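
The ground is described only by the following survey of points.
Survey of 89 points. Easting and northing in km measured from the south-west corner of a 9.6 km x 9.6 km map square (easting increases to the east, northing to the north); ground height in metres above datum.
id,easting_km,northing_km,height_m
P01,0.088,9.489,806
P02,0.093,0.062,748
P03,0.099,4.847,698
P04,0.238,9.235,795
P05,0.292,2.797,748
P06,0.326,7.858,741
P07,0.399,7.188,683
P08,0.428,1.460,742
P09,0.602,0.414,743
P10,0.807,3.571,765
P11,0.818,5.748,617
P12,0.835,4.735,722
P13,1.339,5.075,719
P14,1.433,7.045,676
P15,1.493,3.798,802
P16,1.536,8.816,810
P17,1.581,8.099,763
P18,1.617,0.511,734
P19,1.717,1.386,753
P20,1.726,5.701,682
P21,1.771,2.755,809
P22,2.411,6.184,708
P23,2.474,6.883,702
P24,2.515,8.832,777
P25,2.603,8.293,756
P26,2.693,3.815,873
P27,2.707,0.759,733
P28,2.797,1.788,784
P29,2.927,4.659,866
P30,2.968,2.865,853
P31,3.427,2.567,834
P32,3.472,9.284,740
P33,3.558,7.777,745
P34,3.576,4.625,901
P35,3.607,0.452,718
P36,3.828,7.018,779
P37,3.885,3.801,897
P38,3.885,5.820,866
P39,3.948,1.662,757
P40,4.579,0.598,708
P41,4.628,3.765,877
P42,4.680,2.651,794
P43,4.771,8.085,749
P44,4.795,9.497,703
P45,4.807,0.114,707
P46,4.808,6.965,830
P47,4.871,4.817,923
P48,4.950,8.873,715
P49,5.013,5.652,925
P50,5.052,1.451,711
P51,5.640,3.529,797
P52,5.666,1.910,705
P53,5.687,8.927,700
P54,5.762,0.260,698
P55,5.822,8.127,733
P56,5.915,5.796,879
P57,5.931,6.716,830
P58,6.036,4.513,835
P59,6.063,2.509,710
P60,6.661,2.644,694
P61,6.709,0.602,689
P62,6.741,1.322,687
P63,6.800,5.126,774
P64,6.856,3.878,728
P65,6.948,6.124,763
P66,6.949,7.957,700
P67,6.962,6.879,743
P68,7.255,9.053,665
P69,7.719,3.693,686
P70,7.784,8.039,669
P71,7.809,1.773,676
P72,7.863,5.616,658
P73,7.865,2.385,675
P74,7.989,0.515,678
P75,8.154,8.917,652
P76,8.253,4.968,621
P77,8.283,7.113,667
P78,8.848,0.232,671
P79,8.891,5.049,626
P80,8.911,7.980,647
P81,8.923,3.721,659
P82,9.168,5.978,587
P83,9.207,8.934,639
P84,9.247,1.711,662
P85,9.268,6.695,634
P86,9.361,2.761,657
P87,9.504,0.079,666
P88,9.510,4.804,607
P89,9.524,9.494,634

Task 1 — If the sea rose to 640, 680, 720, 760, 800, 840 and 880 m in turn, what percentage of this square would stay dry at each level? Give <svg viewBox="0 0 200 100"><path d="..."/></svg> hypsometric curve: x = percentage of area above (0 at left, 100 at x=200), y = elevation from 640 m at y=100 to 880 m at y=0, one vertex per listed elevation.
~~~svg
<svg viewBox="0 0 200 100"><path d="M189 100l-39-17-39-16-44-17-25-17-17-16-12-17"/></svg>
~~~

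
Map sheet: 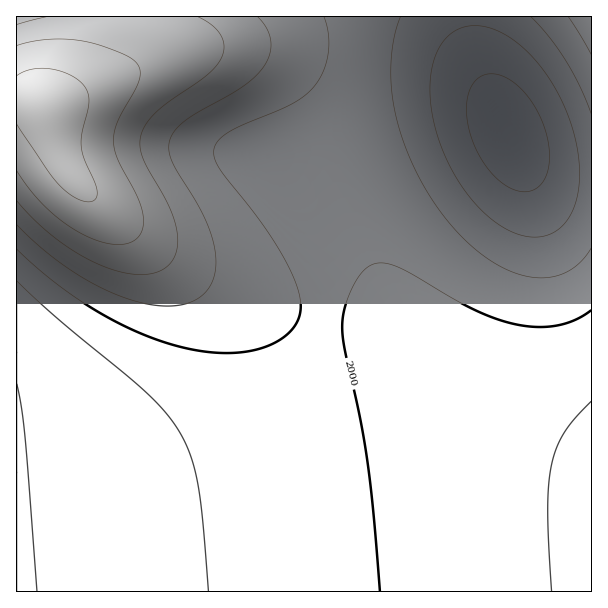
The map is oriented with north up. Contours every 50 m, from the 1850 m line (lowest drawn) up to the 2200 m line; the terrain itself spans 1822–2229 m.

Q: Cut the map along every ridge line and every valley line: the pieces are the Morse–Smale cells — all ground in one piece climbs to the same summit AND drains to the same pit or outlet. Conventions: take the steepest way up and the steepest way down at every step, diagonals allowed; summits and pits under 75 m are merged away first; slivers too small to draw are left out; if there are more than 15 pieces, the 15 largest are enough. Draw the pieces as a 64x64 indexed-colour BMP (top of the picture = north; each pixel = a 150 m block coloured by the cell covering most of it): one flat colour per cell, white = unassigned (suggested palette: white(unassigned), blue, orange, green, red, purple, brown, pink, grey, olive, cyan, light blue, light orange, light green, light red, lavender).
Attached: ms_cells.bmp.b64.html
<image width="64" height="64" href="data:image/bmp;base64,Qk12CAAAAAAAAHYAAAAoAAAAQAAAAEAAAAABAAQAAAAAAAAIAAATCwAAEwsAABAAAAAAAAAA////ALR3HwAOf/8ALKAsACgn1gC9Z5QAS1aMAMJ34wB/f38AIr28AM++FwDox64AeLv/AIrfmACWmP8A1bDFABERERERERERERERERERERERERERERERERERERERERERERERERERERERERERERERERERERERERERERERERERERERERERERERERERERERERERERERERERERERERERERERERERERERERERERERERERERERERERERERERERERERERERERERERERERERERERERERERERERERERERERERERERERERERERERERERERERERERERERERERERERERERERERERERERERERERERERERERERERERERERERERERERERERERERERERERERERERERERERERERERERERERERERERERERERERERERERERERERERERERERERERERERERERERERERERERERERERERERERERERERERERERERERERERERERERERERERERERERERERERERERERERERERERERERERERERERERERERERERERERERERERERERERERERERERERERERERERERERERERERERERERERERERERERERERERERERERERERERERERERERERERERERERERERERERERERERERERERERERERERERERERERERERERERERERERERERERERERERERERERERERERERERERERERERERERERERERERERERERERERESERERERERERERERERERERERERERERERERERERERERIiIRERERERERERERERERERERERERERERERERERERESIiIhERERERERERERERERERERERERERERERERERERESIiIiEREREREREREREREREREREREREREREREREREREiIiIiIREREREREREREREREREREREREREREREREREREiIiIiIhERERERERERERERERERERERERERERERERERIiIiIiIiERERERERERERERERERERERERERERERERERIiIiIiIiIRERERERERERERERERERERERERERERERERIiIiIiIiIhERERERERERERERERERERERERERERERERIiIiIiIiIiERERERERERERERERERERERERERERERERIiIiIiIiIiIRERERERERERERERERERERERERERERESIiIiIiIiIiIhERERERERERERERERERERERERERERESIiIiIiIiIiIiERERERERERERERERERERERERERERESIiIiIiIiIiIiIRERERERERERERERERERERERERERIiIiIiIiIiIiIiIhERERERERERERERERERERERESIiIiIiIiIiIiIiIiIiERERERERERERERERERESIiIiIiIiIiIiIiIiIiIiIiIRERERERERERERERERIiIiIiIiIiIiIiIiIiIiIiIiIhEREREREREREREREiIiIiIiIiIiIiIiIiIiIiIiIiIiERERERERERERERIiIiIiIiIiIiIiIiIiIiIiIiIiIiIRERERERERERESIiIiIiIiIiIiIiIiIiIiIiIiIiIiIhERERERERERESIiIiIiIiIiIiIiIiIiIiIiIiIiIiIiEREREREREREiIiIiIiIiIiIiIiIiIiIiIiIiIiIiIiIREREREREREiIiIiIiIiIiIiIiIiIiIiIiIiIiIiIiIhEREREREREiIiIiIiIiIiIiIiIiIiIiIiIiIiIiIiIiERERERERIiIiIiIiIiIiIiIiIiIiIiIiIiIiIiIiIiIRERERERIiIiIiIiIiIiIiIiIiIiIiIiIiIiIiIiIiIhERERERIiIiIiIiIiIiIiIiIiIiIiIiIiIiIiIiIiIiERERERIiIiIiIiIiIiIiIiIiIiIiIiIiIiIiIiIiIiIRERERIiIiIiIiIiIiIiIiIiIiIiIiIiIiIiIiIiIiIhERERIiIiIiIiIiIiIiIiIiIiIiIiIiIiIiIiIiIiIiERERIiIiIiIiIiIiIiIiIiIiIiIiIiIiIiIiIiIjMzMREREiIiIiIiIiIiIiIiIiIiIiIiIiIiIiIiIiIzMzMxEREiIiIiIiIiIiIiIiIiIiIiIiIiIiIiIiIiIzMzMzERESIiIiIiIiIiIiIiIiIiIiIiIiIiIiIiIiIjMzMzMRESIiIiIiIiIiIiIiIiIiIiIiIiIiIiIiIiIjMzMzMxERIiIiIiIiIiIiIiIiIiIiIiIiIiIiIiIiIiMzMzMzEREiIiIiIiIiIiIiIiIiIiIiIiIiIiIiIiIiMzMzMzMRESIiIiIiIiIiIiIiIiIiIiIiIiIiIiIiIiIzMzMzMxEiIiIiIiIiIiIiIiIiIiIiIiIiIiIiIiIiIzMzMzMzIiIiIiIiIiIiIiIiIiIiIiIiIiIiIiIiIiIjMzMzMzMiIiIiIiIiIiIiIiIiIiIiIiIiIiIiIiIiIjMzMzMzMyIiIiIiIiIiIiIiIiIiIiIiIiIiIiIiIiIiMzMzMzMzIiIiIiIiIiIiIiIiIiIiIiIiIiIiIiIiIiIzMzMzMzMiIiIiIiIiIiIiIiIiIiIiIiIiIiIiIiIiIzMzMzMzMyIiIiIiIiIiIiIiIiIiIiIiIiIiIiIiIiIjMzMzMzMzIiIiIiIiIiIiIiIiIiIiIiIiIiIiIiIiIiMzMzMzMzMiIiIiIiIiIiIiIiIiIiIiIiIiIiIiIiIiIzMzMzMzMyIiIiIiIiIiIiIiIiIiIiIiIiIiIiIiIiIjMzMzMzMz"/>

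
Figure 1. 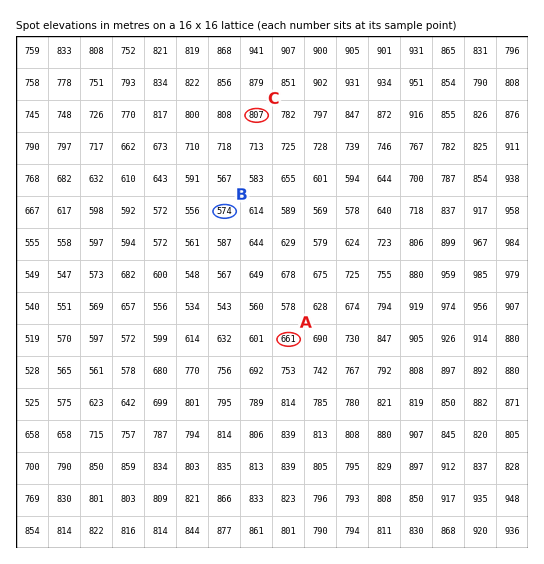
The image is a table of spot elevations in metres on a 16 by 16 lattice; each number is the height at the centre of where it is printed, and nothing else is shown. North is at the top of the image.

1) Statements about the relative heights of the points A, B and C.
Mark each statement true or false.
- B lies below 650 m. true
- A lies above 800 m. false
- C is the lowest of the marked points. false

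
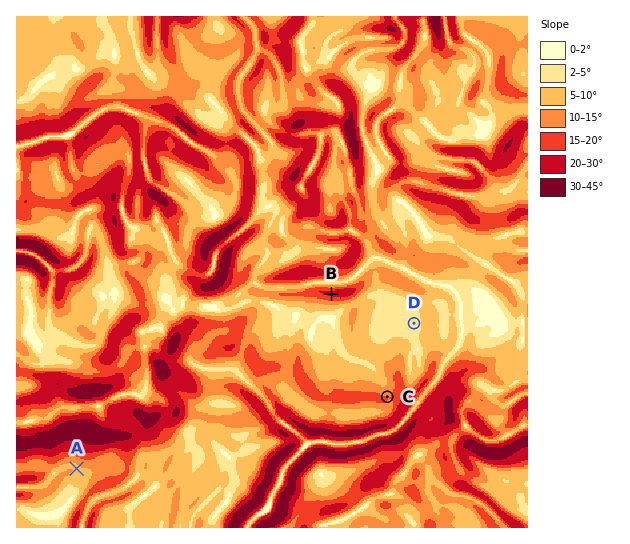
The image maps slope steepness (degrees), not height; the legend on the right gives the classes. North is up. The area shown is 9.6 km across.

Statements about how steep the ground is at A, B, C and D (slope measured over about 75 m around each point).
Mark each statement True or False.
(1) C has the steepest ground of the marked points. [False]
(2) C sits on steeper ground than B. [False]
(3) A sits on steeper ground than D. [True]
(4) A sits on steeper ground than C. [False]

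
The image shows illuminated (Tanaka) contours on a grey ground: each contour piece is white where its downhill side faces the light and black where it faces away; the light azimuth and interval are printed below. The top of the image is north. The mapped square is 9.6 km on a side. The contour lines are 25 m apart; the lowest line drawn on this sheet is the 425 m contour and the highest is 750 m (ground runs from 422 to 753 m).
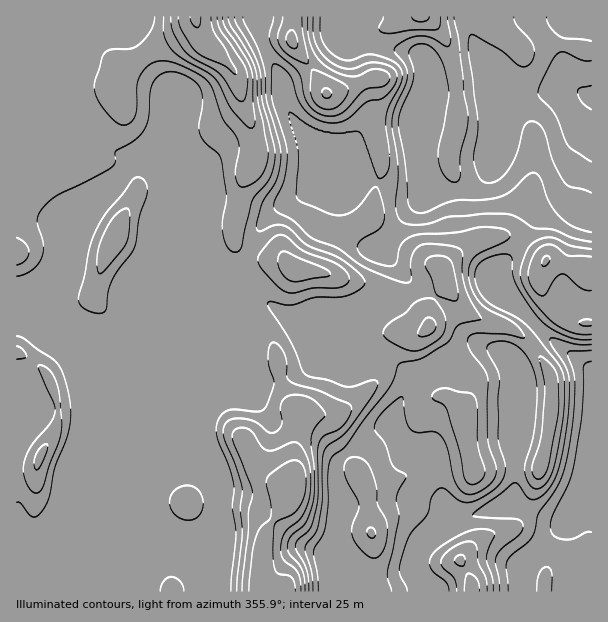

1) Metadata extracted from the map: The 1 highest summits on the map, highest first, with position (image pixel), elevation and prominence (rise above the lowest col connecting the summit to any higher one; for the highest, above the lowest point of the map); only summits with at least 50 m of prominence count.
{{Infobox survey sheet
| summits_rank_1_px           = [293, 486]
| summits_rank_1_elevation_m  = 723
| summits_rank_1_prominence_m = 122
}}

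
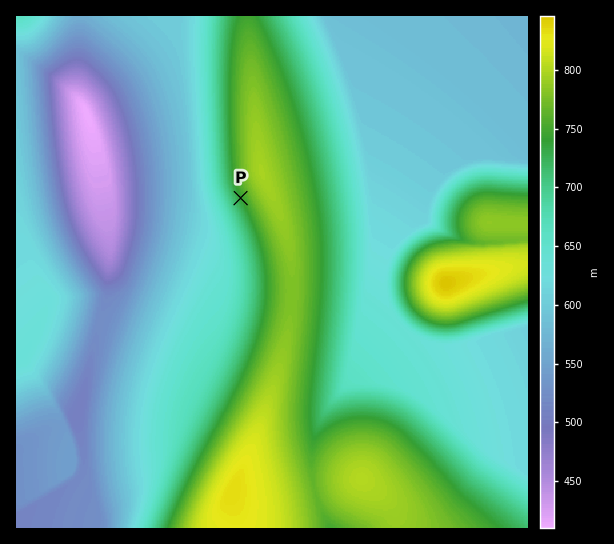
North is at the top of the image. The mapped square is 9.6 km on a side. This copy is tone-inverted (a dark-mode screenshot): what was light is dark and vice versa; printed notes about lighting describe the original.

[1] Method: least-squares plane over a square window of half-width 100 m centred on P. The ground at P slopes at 10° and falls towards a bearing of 245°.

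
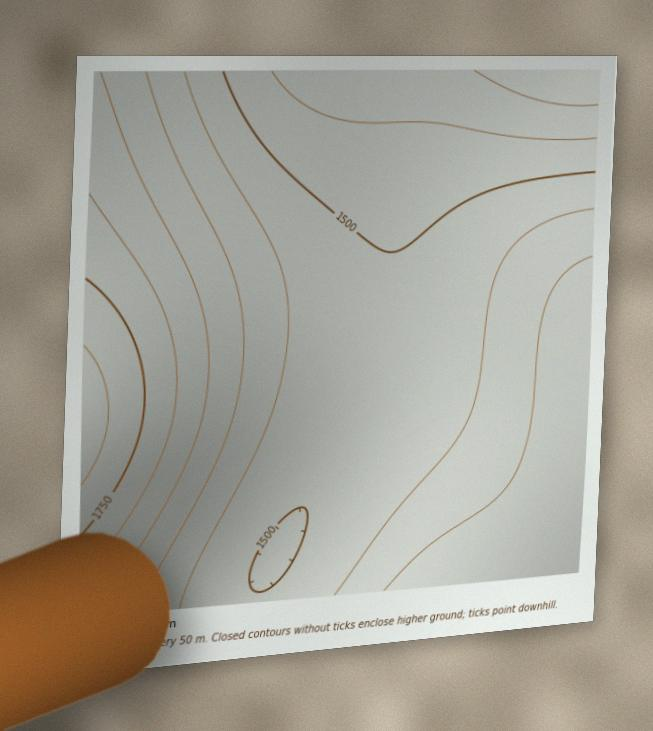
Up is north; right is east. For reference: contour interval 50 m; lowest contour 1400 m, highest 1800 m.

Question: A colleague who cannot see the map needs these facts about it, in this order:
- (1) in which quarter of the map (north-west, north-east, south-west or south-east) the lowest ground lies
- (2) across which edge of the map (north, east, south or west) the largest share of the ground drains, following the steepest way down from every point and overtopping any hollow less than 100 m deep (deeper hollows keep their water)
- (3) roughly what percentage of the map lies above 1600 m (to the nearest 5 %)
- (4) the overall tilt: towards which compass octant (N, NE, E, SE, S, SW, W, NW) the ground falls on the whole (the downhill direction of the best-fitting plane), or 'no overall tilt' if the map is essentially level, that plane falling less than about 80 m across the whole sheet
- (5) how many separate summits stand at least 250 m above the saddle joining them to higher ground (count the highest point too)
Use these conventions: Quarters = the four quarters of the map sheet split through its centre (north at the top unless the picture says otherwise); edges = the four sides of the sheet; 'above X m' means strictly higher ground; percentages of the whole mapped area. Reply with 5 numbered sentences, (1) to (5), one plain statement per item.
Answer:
(1) The lowest point lies in the north-east quarter of the map.
(2) The largest share of the runoff leaves by the northern edge.
(3) About 30 % of the map lies above 1600 m.
(4) The general tilt is down to the north-east (the land rises towards the south-west).
(5) Counting only tops that stand 250 m proud, the map has 1 summit.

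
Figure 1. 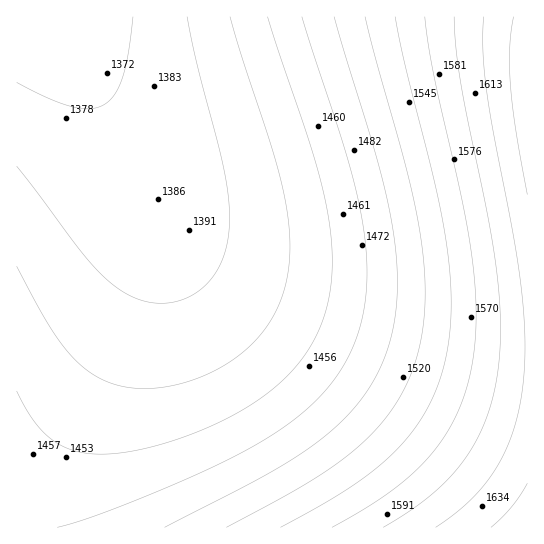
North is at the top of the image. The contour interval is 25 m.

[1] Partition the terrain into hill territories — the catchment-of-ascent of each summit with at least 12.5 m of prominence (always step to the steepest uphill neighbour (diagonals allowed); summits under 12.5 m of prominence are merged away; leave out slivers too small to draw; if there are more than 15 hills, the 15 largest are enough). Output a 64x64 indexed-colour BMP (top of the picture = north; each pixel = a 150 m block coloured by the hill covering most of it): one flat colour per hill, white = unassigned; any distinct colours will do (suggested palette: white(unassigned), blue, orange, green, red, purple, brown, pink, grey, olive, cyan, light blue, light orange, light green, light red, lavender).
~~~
<image width="64" height="64" href="data:image/bmp;base64,Qk12CAAAAAAAAHYAAAAoAAAAQAAAAEAAAAABAAQAAAAAAAAIAAATCwAAEwsAABAAAAAAAAAA////ALR3HwAOf/8ALKAsACgn1gC9Z5QAS1aMAMJ34wB/f38AIr28AM++FwDox64AeLv/AIrfmACWmP8A1bDFABESIiIiIiIiIiIiIiIiIiIiIiIiIiIiIiIiIiIiIiIiERIiIiIiIiIiIiIiIiIiIiIiIiIiIiIiIiIiIiIiIiIREiIiIiIiIiIiIiIiIiIiIiIiIiIiIiIiIiIiIiIiIhESIiIiIiIiIiIiIiIiIiIiIiIiIiIiIiIiIiIiIiIiERIiIiIiIiIiIiIiIiIiIiIiIiIiIiIiIiIiIiIiIiIRESIiIiIiIiIiIiIiIiIiIiIiIiIiIiIiIiIiIiIiIhERIiIiIiIiIiIiIiIiIiIiIiIiIiIiIiIiIiIiIiIiERESIiIiIiIiIiIiIiIiIiIiIiIiIiIiIiIiIiIiIiIRERIiIiIiIiIiIiIiIiIiIiIiIiIiIiIiIiIiIiIiIhEREiIiIiIiIiIiIiIiIiIiIiIiIiIiIiIiIiIiIiIiERERIiIiIiIiIiIiIiIiIiIiIiIiIiIiIiIiIiIiIiIREREiIiIiIiIiIiIiIiIiIiIiIiIiIiIiIiIiIiIiIhERERIiIiIiIiIiIiIiIiIiIiIiIiIiIiIiIiIiIiIiERERESIiIiIiIiIiIiIiIiIiIiIiIiIiIiIiIiIiIiIRERERIiIiIiIiIiIiIiIiIiIiIiIiIiIiIiIiIiIiIhERERESIiIiIiIiIiIiIiIiIiIiIiIiIiIiIiIiIiIiERERERIiIiIiIiIiIiIiIiIiIiIiIiIiIiIiIiIiIiIRERERESIiIiIiIiIiIiIiIiIiIiIiIiIiIiIiIiIiIhERERERIiIiIiIiIiIiIiIiIiIiIiIiIiIiIiIiIiIiERERERESIiIiIiIiIiIiIiIiIiIiIiIiIiIiIiIiIiIRERERERIiIiIiIiIiIiIiIiIiIiIiIiIiIiIiIiIiIhERERERESIiIiIiIiIiIiIiIiIiIiIiIiIiIiIiIiIiERERERERIiIiIiIiIiIiIiIiIiIiIiIiIiIiIiIiIRERERERERESIiIiIiIiIiIiIiIiIiIiIiIiIhERERERERERERERERIiIiIiIiIiIiIiIiIiIiIiIRERERERERERERERERERESIiIiIiIiIiIiIiIiIiIRERERERERERERERERERERERIiIiIiIiIiIiIiIiIRERERERERERERERERERERERERESIiIiIiIiIiIiIhERERERERERERERERERERERERERERIiIiIiIiIiIiEREREREREREREREREREREREREREREREiIiIiIiIiIhERERERERERERERERERERERERERERERERIiIiIiIiIREREREREREREREREREREREREREREREREREiIiIiIhERERERERERERERERERERERERERERERERERESIiIiIhEREREREREREREREREREREREREREREREREREREiIiIRERERERERERERERERERERERERERERERERERERESIiIRERERERERERERERERERERERERERERERERERERERIiIREREREREREREREREREREREREREREREREREREREREiIRERERERERERERERERERERERERERERERERERERERESIRERERERERERERERERERERERERERERERERERERERERIRERERERERERERERERERERERERERERERERERERERERIhEREREREREREREREREREREREREREREREREREREREREhERERERERERERERERERERERERERERERERERERERERERERERERERERERERERERERERERERERERERERERERERERERERERERERERERERERERERERERERERERERERERERERERERERERERERERERERERERERERERERERERERERERERERERERERERERERERERERERERERERERERERERERERERERERERERERERERERERERERERERERERERERERERERERERERERERERERERERERERERERERERERERERERERERERERERERERERERERERERERERERERERERERERERERERERERERERERERERERERERERERERERERERERERERERERERERERERERERERERERERERERERERERERERERERERERERERERERERERERERERERERERERERERERERERERERERERERERERERERERERERERERERERERERERERERERERERERERERERERERERERERERERERERERERERERERERERERERERERERERERERERERERERERERERERERERERERERERERERERERERERERERERERERERERERERERERERERERERERERERERERERERERERERERERERERERERERERERERERERERERERERERERERERERERERERERERERERERERERERERERERERERERERERERERERERERERERERERERERERERERERERERERERERERERERERERERERERERERERERERERERERERERERERERERERERERERERERERERERERERERERERERERERERERERERERERERERERERERERERERERERERERERERERERERERERERERERERERERERERERERERERERERERERERERERERERERERERERERERERERERERERERERERERERERERERERERERERERERERERERERERERERERERERERER"/>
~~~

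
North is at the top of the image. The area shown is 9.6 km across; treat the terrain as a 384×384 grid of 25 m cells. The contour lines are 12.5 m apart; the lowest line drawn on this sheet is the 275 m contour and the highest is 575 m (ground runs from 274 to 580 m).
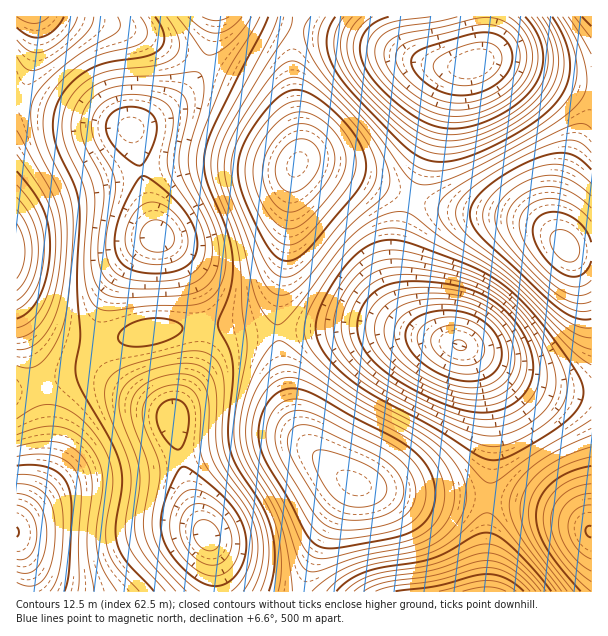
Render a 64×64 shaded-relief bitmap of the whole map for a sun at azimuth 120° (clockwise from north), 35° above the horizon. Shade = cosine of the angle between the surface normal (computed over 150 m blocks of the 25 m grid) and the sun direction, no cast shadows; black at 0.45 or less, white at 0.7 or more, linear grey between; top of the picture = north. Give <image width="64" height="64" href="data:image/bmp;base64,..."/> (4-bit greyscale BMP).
<image width="64" height="64" href="data:image/bmp;base64,Qk12CAAAAAAAAHYAAAAoAAAAQAAAAEAAAAABAAQAAAAAAAAIAAATCwAAEwsAABAAAAAAAAAAAAAAABEREQAiIiIAMzMzAERERABVVVUAZmZmAHd3dwCIiIgAmZmZAKqqqgC7u7sAzMzMAN3d3QDu7u4A////AImaqqqZiIiImYh2VDIiNGeavN3dzLu7vMy7qYZUQ0RWmaq7qpmIiImZiHZUMiI0V4q8zdzMu7vMzLuphlRERWaZq7u6qZiImZmYdlQyIiNWiavMzMy7vMzMu6l2VERFZpqru7qpmZmZmZh2VDIRI0Z4q7zMzLvMzMy6qHZUREVnmqu7u6qpmZqpmIdUMiEjRWiau7u7u8zMy7qYdlRERWeaq7u7uqqqqqqZh2QyIiI1Z4mqu7u7zMzLuphlRERFZ5mru7u7qqqrqqmHZUMiIzRniZqqu7u8zLuqh2VEM0Vmiaq7u7u7u7u7qYdlQyIjNFZ4maqru7vLu6mHZUMzRWaImru7u7u7u7upmGVDMzNEVniJmaqru7u7qYdkQzM0VniZqru7u7u7u6mXZUQzM0VWd4iZmqq7u7qphlRDMzRVd4maqru7u7u6qYdlVENERVZ3eImZqqu7qph2VEMzNEVneJmqq7u7u7qZh2VERERVZnd4iJmaqqqqmHZUQzM0RWZ3iZqqu7u6qZh2VURERVZmd3eIiZmqqqmYdlRDMzREVmd4mZqquqqph2ZURERFVmZ3d3iImZqqmYh2VUMzNERVZniJmqqqqph3ZUQzREVmZ3d3d4iImZmZh3ZVRENERFVmd4iZqqqpmHZUMzM0RWZ3d3d3d4iJmYiHZlVEREREVWZniJmaqpmHZUMyIjNFZnd3d3d3eIiIh3dlVUREREVVZmd4mZqqmYdlQyIiM0VWd3d3d3d3d3d3ZlVUREREVVZmd3iJmqqph2VDIiIjRVZ3d3d3d3d3d3ZlVUREREVVZmZ3iJmaqqmHZUMiIiNEVnd3d3d3d3d2ZlVERERERVVmZ3eImaqqqZh2QzIiI0RWd3d3d3d3dmZlVEQzM0RFVWd3d4iZqqqqmHZUMiIjRFZ3d3d3d3d2ZmVUMzMzNEVWd3eIiJmaqqqph2VDMzNFVneIiHd3d3dmVUQzIiM0RWZ3iIiIiZqqqqmIdlQzNEVmeIiIiId3d3ZlRDMiIzRFZoiIiIiJmaqqqph2VUREVWd4iIiIiIiHd2VUMyIiNEVniJmYiIiJmaqqmYdlVVVWd4iZmZmZiIiHdlRDIiI0VneZmZmIiIiJmZmZh3ZlVmd4iZmqmZmZmYh3ZUMyIjRWd5qqmZiHd4iJmZmIdmZmZ4iaqqqqqqqZmYdlRDIjNFZ4qqqpmId3d4iIiId3ZmZ4iaqru7qqqqqpmHZUMzM0V4i7u7qYh2Zmd3iId3ZmZ3iZq7u7u7u7qqqYh2VDM0VnibvLuqmHZmZmd3d3ZmZneJq7vMy7u7u7qqmHZUQ0RWeZzMzLqYdmVVZmZmZmZmd4mrvMzMu7u7u6qYdlVERFaJrMzMu6l3ZVVVVVVVVVZ3iavMzMy7u7u6qpiHZURFZ4mszd3LqYdmVVVVVEREVWeJq8zMzLu7qqqqmIdlVVVniqzd3cy6mHZlVURERERFZ4mrzMzMu7qqqqmYh2VVVWeKrM3d3LqZh2ZVREMzM0VniavMzMy7qqqZmZh3ZlVWZ4qszd3dy6mIdmVUQzMzRFeJq8zMy7qpmZmYiHdmVVZniazN3d3MupmHZlRDMzM0VomrzMzLuqmZiIiHdmZVVmeJq7zd3cy7qZh2VUMzIzRWiau8zLuqmYiId3dmZVVWZ4mbvMzdzMu6mIdlRDMzNFZ5q7zMu6qZiHd3dmZVVVZniJqrzMzMy7qph2VEMzM0VnmrvMy7qpiHd2ZmVVVVVmd4mqu7zMzLuqmHZlQzM0RWeaq7y7uqmId2ZlVVVVVWZ3iJqru7u7u6qYd2VDMzRFZ4mru7u6qYh3ZlVVREVVZneImaqru7u6qZh2ZUMzNEVniau7u7qpiHZlVURERFVWd4iZmqqqqqqZiHZVQzM0RWeJqru7uqmYdmVURERERVZ3iJmaqqqqqZiHZlRDMzNFZ4mau7u6qZh2ZUQzMzRFVmeImZmqqpmZiHdlVDMzM0RWeJqru7qpmHZlRDMzM0RWZ4iZmqqpmZiHdlVEMyIzNFZ4iaqrqqmYdmVDMiIjNFVniJmqqqmZiHdmVEMyIiM0RWeJmqqqqZh3ZUMyIiIzRWd4maqqqpmId2ZUQzIiIjNFZ3iZqqqpmHdlQyIhEiNEVniZqqqqmYh3ZlRDMiIiI0RWeJmaqpmYd2VDIhERIjRWeJmqu7qpmIdmVUQzIiIjNFZ4iZmZmYh3ZUMyERERI0Vnmau7u6qZh3ZlVEMyIiM0VneJmZmZiHdlRDIRAAEiRWeJq7u7uqmId2ZVRDMiIzRWd4mZmZmId2ZUMiEAABI0Vomru7u6qZiId2ZUQzIjNFZ3iZmZmYh3dlVDIRAAESNWiau7y7uqmZiIdmVEMzM0VniJmZmZiId3ZVQyEQABI0V4mru7u6qpmZiHZlRDM0VWeJmqqZmYiId2VUMhAAETRXiau7u7qqqZmYh2VUM0RWeJmqqqqZmIiIdmVDIQARJEeJq7u7qqqqqZmIdlRERFZ4mru7qqmZmZiHdlQiEREjR4mqu7qqqqqqmZh2VEREVomru7u7qpmZmZiHZDIRESNHiaqqqqmZmaqZmHZURERWiavMzLu6qqqqqZh1QyISNEeJqqqqmZmZmZmYdlRDRFaJq8zMy7qqqqqqmXZUMiI0V4mqqqmZmZmZmYh2VDM0Vom8zd3Mu7q7u7uph2QzMzRYiaqqqZmZmZmZiHZEMzNWeavN3My7u7u7u6mHZUMzRV"/>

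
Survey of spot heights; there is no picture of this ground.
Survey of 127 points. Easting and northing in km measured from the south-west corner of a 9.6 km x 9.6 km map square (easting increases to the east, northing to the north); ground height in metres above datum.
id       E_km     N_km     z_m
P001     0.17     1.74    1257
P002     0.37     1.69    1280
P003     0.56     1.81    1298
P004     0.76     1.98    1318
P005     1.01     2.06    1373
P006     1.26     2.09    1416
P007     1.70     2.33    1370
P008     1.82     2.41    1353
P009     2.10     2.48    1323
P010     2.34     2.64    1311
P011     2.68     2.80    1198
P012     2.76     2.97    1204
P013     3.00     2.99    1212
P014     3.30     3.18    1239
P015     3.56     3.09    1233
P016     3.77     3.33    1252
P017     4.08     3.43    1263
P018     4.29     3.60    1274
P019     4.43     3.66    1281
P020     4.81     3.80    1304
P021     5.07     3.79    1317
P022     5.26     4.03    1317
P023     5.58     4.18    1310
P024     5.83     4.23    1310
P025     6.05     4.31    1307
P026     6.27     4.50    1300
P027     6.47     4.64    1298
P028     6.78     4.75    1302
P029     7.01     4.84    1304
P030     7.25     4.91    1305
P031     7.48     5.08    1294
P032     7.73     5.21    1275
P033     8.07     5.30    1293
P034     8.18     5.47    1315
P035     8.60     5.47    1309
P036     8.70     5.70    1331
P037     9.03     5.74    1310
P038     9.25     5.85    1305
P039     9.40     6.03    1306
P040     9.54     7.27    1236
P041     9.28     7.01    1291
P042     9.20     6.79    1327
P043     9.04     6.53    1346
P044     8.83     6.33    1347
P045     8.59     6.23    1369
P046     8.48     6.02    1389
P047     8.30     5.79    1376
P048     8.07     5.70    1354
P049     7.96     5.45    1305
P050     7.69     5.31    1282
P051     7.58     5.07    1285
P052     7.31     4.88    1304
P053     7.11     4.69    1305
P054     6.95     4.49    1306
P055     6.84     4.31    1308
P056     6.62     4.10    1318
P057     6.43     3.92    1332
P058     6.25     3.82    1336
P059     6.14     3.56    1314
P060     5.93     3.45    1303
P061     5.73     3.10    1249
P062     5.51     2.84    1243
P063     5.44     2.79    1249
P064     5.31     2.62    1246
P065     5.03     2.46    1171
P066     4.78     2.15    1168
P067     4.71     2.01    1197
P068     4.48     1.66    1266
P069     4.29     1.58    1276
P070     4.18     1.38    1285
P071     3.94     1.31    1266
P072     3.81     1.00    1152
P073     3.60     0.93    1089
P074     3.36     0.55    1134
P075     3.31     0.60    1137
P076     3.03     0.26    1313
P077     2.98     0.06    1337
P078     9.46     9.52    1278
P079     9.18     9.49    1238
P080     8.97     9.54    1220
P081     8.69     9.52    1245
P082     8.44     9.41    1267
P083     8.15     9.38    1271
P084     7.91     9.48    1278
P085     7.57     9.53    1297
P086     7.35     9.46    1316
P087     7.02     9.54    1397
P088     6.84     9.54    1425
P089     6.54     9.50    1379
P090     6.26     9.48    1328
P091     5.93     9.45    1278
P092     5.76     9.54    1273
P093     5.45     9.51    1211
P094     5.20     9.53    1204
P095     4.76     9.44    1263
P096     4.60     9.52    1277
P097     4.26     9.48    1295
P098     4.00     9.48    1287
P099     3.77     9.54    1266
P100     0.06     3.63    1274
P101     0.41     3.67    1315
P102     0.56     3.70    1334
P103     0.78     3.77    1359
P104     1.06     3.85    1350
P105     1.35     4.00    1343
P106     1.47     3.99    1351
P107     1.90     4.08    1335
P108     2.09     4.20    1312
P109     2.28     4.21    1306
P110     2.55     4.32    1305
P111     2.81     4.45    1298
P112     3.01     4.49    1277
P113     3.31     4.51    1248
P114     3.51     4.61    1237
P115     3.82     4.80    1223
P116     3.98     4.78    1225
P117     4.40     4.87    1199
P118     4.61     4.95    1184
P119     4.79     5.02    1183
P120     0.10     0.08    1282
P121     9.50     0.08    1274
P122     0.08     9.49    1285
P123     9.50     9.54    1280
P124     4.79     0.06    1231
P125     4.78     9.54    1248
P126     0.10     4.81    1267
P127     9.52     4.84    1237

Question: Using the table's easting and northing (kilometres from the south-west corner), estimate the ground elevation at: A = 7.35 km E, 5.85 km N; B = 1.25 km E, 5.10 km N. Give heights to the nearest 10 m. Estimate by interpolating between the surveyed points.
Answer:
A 1330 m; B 1320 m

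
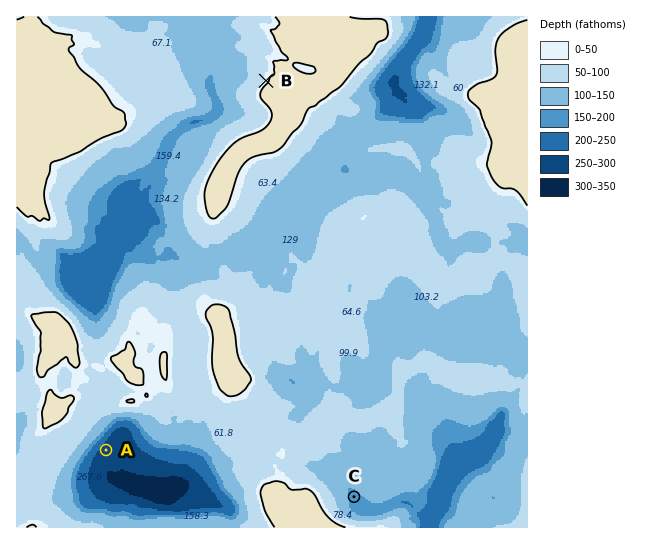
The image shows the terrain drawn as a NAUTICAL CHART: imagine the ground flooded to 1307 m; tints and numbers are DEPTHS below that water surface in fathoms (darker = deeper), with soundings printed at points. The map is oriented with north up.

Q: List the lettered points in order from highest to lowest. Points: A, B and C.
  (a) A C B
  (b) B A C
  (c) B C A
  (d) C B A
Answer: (c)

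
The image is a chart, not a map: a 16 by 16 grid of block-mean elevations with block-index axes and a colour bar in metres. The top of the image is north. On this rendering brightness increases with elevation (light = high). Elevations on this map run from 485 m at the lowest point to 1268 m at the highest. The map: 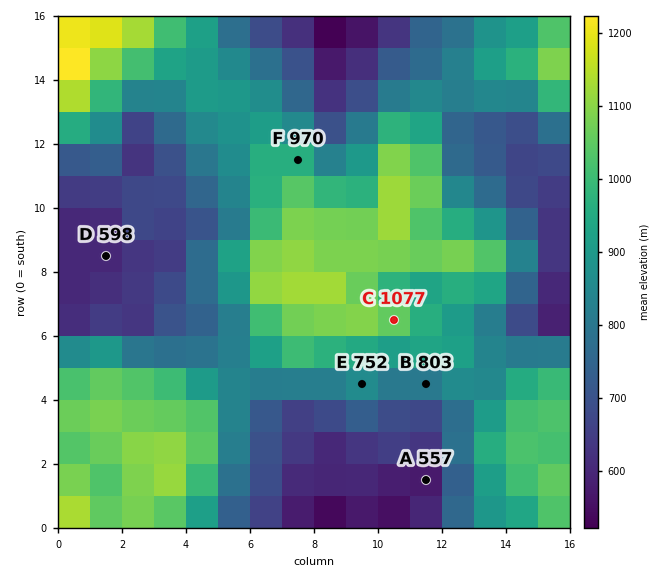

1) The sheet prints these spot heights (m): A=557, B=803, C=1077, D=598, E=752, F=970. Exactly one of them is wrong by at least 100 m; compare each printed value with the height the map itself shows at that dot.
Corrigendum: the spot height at E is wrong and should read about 877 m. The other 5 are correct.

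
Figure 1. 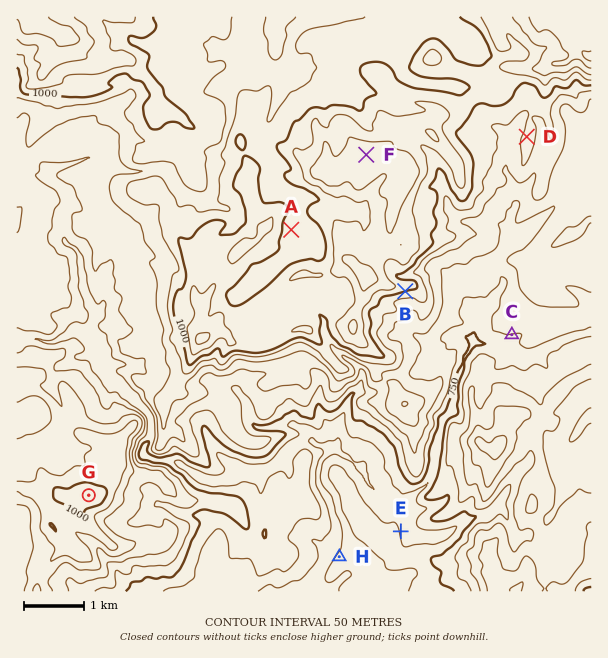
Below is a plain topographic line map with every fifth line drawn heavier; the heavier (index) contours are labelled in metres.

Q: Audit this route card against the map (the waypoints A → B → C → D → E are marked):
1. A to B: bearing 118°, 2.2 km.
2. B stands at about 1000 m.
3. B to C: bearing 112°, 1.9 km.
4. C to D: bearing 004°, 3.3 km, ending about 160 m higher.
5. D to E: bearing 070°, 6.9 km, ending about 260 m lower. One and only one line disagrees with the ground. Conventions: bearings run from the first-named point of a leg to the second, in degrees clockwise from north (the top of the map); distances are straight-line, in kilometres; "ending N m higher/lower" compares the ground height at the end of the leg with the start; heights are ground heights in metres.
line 5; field bearing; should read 198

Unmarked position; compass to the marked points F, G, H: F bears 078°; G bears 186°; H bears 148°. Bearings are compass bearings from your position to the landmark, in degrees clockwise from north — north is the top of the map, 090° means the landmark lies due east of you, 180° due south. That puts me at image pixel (120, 207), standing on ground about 900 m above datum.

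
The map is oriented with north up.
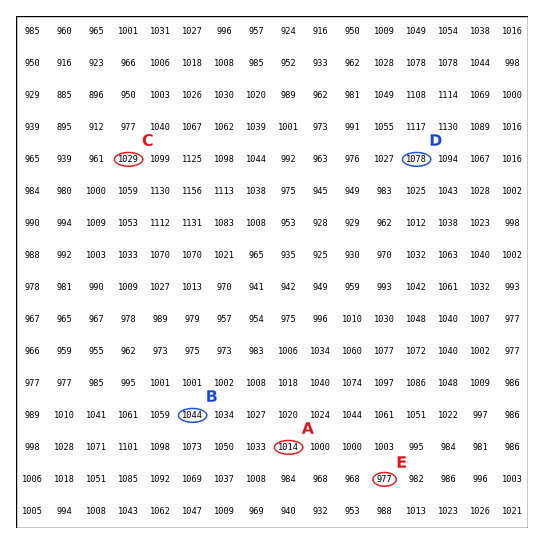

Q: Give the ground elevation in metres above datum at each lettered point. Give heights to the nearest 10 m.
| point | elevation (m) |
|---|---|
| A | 1010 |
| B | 1040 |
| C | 1030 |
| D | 1080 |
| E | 980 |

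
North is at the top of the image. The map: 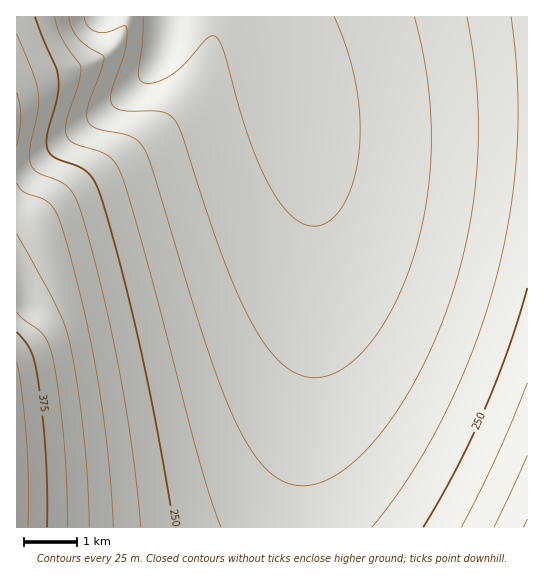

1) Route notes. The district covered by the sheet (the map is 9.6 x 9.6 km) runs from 125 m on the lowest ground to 415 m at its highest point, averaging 215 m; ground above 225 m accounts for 31.3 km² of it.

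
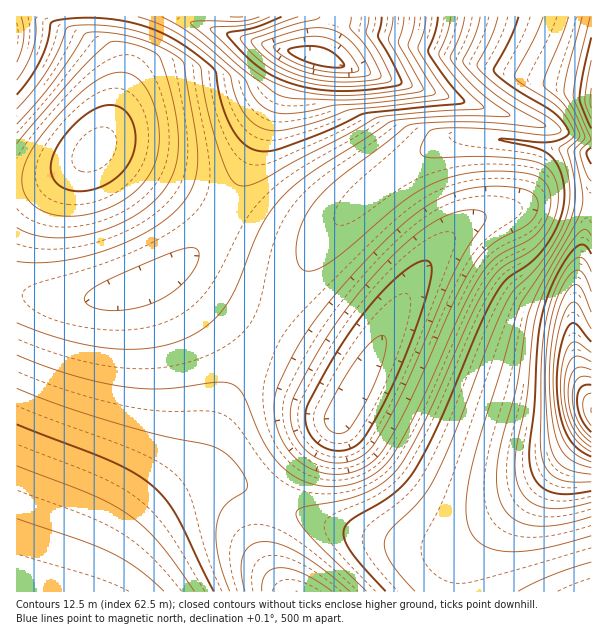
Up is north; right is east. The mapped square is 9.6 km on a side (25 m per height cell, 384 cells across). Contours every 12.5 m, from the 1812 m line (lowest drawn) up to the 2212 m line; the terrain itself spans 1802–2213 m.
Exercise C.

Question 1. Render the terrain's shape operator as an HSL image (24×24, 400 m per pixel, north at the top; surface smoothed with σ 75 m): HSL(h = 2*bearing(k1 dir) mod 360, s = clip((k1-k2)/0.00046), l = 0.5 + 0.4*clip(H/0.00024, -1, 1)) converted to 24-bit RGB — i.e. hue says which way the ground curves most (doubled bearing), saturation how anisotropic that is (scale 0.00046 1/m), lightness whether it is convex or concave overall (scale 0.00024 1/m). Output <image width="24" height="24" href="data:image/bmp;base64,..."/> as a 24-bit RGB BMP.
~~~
<image width="24" height="24" href="data:image/bmp;base64,Qk32BgAAAAAAADYAAAAoAAAAGAAAABgAAAABABgAAAAAAMAGAAATCwAAEwsAAAAAAAAAAAAAf4GCf4GCf4KCgIOCf4aAgYt/ho59jo54inZthV1oglFugVR9eGWGdYSRfJ2Yf56SgZWLg4qFhn+Ah3p7hnl3g3x3gH15f3t7f4GCf4KCf4OCgISBgYeAhYp+i4p7inpziGduh112h12Gd2eNcn6YepaggJ2fg5eWg4uMhYCGiHuDi3d/i3V2iHt0g4F0e392f4KCf4KDgIOCgISBg4aAh4Z+iH14iXB1iWh7iWiJdm2PcYGcdpKme5SmgIuehYKUioCNiXuJiXeIjXSGknN+knRyi4Jwe4Ruf4KDf4KDgIOCgYOAhIN/hn58h3Z6iHF+iXCIe3WMdouZc5yncZmrc4WmgHeflXialHmOjXmIiHaJjXKOl3GLnnF9mnlvjIZof4KDf4KCgIKCgoKAg35/hXt+hneBiHaGgnuIfY2Qd56WbqaeZZaiZG+Zg2aYnGuRmnKDkXiCh3iIgHGKkm6WpnCRr2x6o05Mf4GCf4GCgICBgX+Bg32BhHqChnmFhHuGgYSHf5OCdZx7ZZl4XYJ9WV1zelt6kGV2mnV6lXt/iXuFdXKGeGqPo2ijxUaKzBVOf4GCf4CCf3+BgX6BgnyCg3uEg3uFhH+Fh4iCjJR8iZlwdYhiWWZXUFJWW2RsgHV7lHp7mHt8jHyAdXaDZmqHe06UvRmd32GffoCCfn+Bf36BgH2BgXyCgXuDgnyDhH+CioV+lYx4mYlsh3Rga2pcUHV1UXx9aXx+iXt7l3x7k318gHuEYmqBUS99kymu2PPcfn+Bfn6Bf32BgH2BgHyBgHyCgnyCg32Ain57lH12mnVvkXNzdH+AWH2ATXt+Wnx/dn+Akn18l399in19YGF/MR5xWKLD0//Mfn6Afn2Af32Af3yAgHyBgHuBgXyAg3t/iHp8kHl6mHp8l3t8iHt8Z31/UHt+UHt/Z36AiH59l4B9kn59ZF6EHx52hN11vfyKfn2Afn1/f3yAf3yAgHuAgHuAgXt/gnt+hXp9i3p8lHp7mXt6knx7dn+AWnx/TXx/WH+BdYKBkIF/lX5/bGGJJTOAvOOFx/F2gHtsf35rfX9se35vfX51f3p9gHp/gXp+g3p+h3p8j3p7mHt6mHx6iXx7aX5/UX5/T4CAZIOChYd+k4GDc2qRKkeT1d6N6PKTg3log35of4Jmd4BlcH9lbn5odX5zgHp+gnt/hXt+i3t9lHt7mnx7lHx7d4GAXH9/TYB+VYR/b4eCjIuFfZCbKUiZ08qF+e+8h3duhn5uhYRufINsc4JqaoFnZn9obX9yfnqBhH2CiH2BkH2AmHx+mnx9jHx9bn9+VIB7TYJ4W4p6cpaAeZuNL0yKv6tm//DMjHZ2in13iIR4goZ2d4VzboRxaoRzZ4N2a4J8fHuEh3+HjX+GlX+FnH6EmHyChnqAZX96UYBxToZoWJVca41iOFVtR5OQ/+zDkXyHj3+EjIKBiYmCfYh+dol/b4mAaoiDZ4eFbYOHgH2IioCMkoGNm4CMnn6LlnuIgXaDY3txUn5cWIRNaYBOO1pVNGBd/+OYloCUlYSRk4eNjomLhouKfoyKdY2MbY2NaImNZoSMc3+MgX6NjYCSmYCWoX+VonuUmHePhHSDanlqaHtcbnpVRV5RK0hP/9ptl4GamoWYmIiUlIuRjYuPhIyOeo2PcYyQaYiPZISPZ4CPen+Pgn2SkH6YoH6epnuep3efn3ScjnOQgnSDfXhxW2l0K0dm3sB0l4Cam4WXm4iTmIqQkouOiYuNgIuNdYuNa4mOZIWOYoCOcYOPeHyRhHqVlXucpHqjqnmppXqylX3AhoXVlKTqj635Mm3//1TslnyUmYGNmoWKmYeJloiIj4mIhImGeoiGb4mIZoeJX4KKaIiMb4GPc32hgJHLlabjn6rpn6XpkJTkpEPglioAMxQALg8FgUIXj3Z+lXx7mYWAmoiCmIiCk4eBjIaAgYZ8c4N5Z4iCWJysZ7jXc7nkdKfacYS1lmF9gj8iSRwANBUAYCgEjVlAcXmgMX7dT5vli3psk4hyl4x4mYt7mIh7loV7l4d/gqO3hbfTd7/ZXLfLVJ6TZHE+QCQLMxUAMxUAbTQRkWdWfoSpj67Ql7nbiKrOSGmrNEyLiYxhj5RolZZyfqeAkLPKnbzXlbXUfZi3k3RbdlocMyMAMyEAMB4DUDwidFpcbIyqha3Nj7fThavFfZCdjIB8iHx9X2eDLEd7ZrWRgs/Tj8vYiL7LeKiAl3FPdzsMMxUAMxIAa0QAVYUnSZB7P6XCRZrSWZrGYZ2phIxljItljY1qjItviod0h4R4a3N/LUl2"/>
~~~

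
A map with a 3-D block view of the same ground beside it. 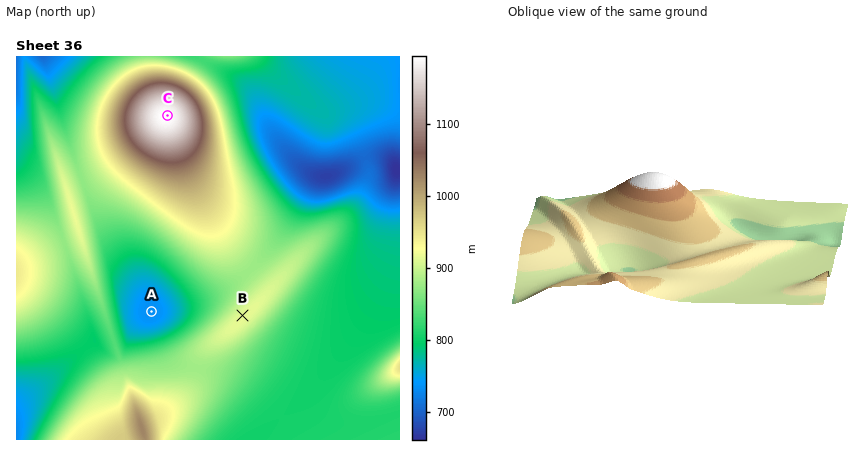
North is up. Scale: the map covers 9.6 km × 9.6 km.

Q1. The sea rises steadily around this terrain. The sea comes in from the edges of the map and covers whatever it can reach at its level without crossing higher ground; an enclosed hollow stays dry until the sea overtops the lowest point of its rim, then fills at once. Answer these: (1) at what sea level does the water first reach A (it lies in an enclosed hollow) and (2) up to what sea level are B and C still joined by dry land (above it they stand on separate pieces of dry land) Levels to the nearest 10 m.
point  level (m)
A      840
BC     880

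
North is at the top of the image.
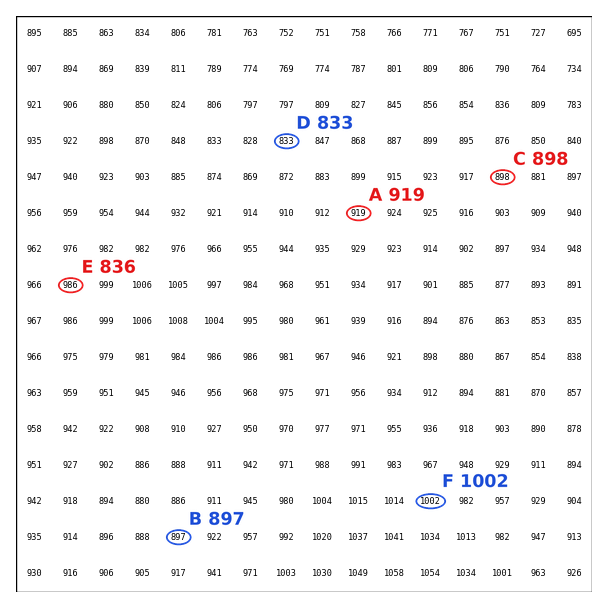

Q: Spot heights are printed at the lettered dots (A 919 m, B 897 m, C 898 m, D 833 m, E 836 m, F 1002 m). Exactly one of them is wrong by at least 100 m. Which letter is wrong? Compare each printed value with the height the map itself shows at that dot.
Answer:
E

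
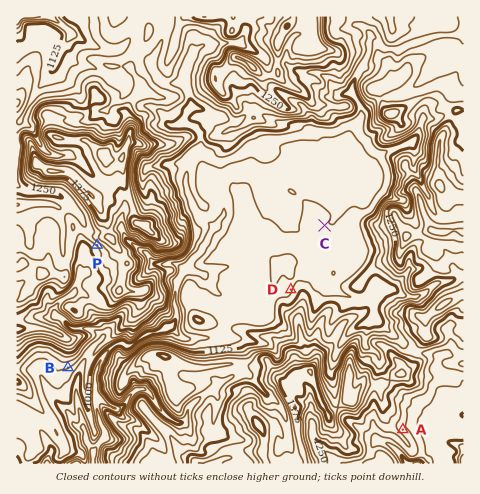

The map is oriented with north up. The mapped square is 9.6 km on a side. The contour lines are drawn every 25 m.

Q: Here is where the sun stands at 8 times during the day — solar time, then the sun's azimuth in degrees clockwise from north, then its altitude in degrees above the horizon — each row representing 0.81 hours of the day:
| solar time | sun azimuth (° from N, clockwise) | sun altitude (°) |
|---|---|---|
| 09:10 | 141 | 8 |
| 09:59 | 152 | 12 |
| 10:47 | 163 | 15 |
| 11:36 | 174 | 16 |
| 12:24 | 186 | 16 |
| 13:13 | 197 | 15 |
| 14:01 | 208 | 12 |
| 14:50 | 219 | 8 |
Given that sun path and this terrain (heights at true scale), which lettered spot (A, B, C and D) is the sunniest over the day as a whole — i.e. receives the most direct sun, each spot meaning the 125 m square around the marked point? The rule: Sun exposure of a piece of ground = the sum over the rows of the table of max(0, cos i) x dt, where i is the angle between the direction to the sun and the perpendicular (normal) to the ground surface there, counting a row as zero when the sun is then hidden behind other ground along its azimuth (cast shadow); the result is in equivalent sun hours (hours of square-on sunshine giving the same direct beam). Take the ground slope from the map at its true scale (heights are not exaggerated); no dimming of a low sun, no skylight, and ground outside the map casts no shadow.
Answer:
B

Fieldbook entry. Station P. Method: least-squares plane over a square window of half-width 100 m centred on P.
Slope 15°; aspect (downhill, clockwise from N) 222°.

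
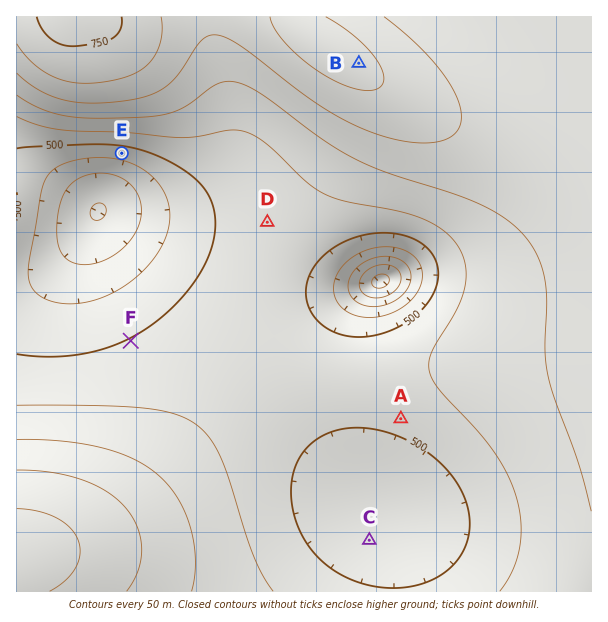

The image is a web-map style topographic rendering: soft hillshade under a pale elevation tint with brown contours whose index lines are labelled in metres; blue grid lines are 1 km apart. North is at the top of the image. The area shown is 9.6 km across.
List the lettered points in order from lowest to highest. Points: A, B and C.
C A B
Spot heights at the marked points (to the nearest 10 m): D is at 520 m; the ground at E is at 470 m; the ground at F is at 500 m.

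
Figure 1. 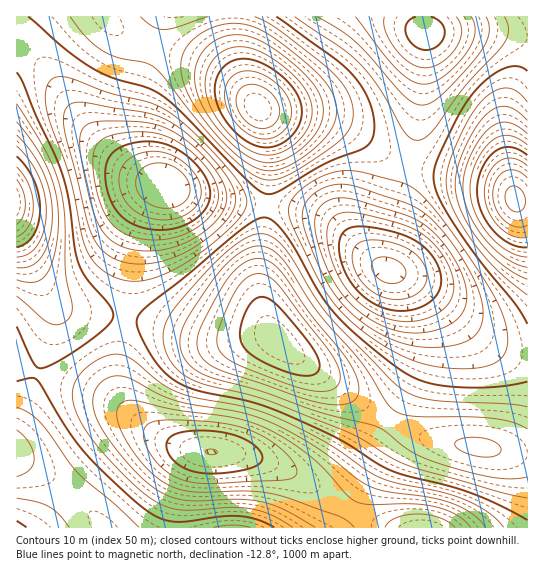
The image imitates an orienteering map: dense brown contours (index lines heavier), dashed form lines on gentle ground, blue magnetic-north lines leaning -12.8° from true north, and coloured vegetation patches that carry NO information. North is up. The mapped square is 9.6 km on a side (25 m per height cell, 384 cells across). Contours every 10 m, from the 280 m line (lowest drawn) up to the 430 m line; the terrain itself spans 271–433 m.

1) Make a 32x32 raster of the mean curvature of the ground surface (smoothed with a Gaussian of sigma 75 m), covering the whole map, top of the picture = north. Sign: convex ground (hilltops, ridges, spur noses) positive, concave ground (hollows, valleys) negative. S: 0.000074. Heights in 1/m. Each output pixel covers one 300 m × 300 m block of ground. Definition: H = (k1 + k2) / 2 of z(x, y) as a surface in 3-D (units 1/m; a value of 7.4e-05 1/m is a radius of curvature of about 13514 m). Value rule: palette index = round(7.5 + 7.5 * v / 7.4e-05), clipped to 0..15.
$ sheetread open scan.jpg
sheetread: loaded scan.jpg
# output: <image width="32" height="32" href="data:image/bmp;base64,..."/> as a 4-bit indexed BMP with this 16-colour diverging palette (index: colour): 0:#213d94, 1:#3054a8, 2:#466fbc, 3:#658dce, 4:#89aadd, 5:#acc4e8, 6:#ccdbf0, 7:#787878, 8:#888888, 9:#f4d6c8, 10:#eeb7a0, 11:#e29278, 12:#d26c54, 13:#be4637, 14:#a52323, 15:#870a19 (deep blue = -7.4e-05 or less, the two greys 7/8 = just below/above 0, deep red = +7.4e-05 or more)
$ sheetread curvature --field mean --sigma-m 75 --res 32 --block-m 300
<image width="32" height="32" href="data:image/bmp;base64,Qk12AgAAAAAAAHYAAAAoAAAAIAAAACAAAAABAAQAAAAAAAACAAATCwAAEwsAABAAAAAAAAAAlD0hAKhUMAC8b0YAzo1lAN2qiQDoxKwA8NvMAHh4eACIiIgAyNb0AKC37gB4kuIAVGzSADdGvgAjI6UAGQqHAHd5q7qYiau5hlVWVCESRWd3iauph3eJmHVEVWVERWeImJmqqHVVVmZUNFZ3iIiZmamZqYdTIiIzMzRXiqu7zLqqmZh1MhAAASI1aJvM3dzLqZh2VDIQAAEkVomrzMzMu5mHZUQzMyIjVomqqqqqqqmIdlREVndmZom7u6mIiIiId3ZURWiqqZm83cuYd2ZmZ3d3VUaKzcy7zu7bmHZmZWZ4iHZmis3MzN7uyod3d2VWiZmHd4q7u7zd3Kh3d3dmZomqmIeImZqrzcqGVWd3ZmeJqpmIeIiZvMyoVDNFZmZniZmYiId4ms3bljERI0RVZ5mId4iIiJve24QQABEjRniph2Z4iIis3tpzEAARI1ea24ZVZ3d3m925UhEiIjR6zvyWRVZVRWirl0IjVVRGnf/+lkREMhE2iHUyNXiGaL///pZEQxAAFGdkM0eal3jP//2FQzIAAAR4dURYqpdov//qdDQyAAA3q6dVaKqGV67/uFM0RCADa+7ah3iZdUac7pYzRWVDRq7//KiImGRGi8t0M0Z3Znnf//2pmZhlVpu6dDRniIeL7//8qZmYZVebunVFeZmIit//25mZmGVXm7l2Vomph4m93KiImYdURoqpdmeaqYeJq7qHZ4h2MiRomHZ4mqmHiau5hmZ3ZCACRndmeKuqmImruoZmZlMQATVn"/>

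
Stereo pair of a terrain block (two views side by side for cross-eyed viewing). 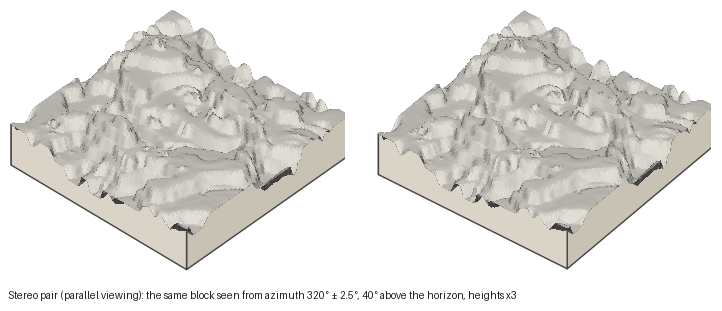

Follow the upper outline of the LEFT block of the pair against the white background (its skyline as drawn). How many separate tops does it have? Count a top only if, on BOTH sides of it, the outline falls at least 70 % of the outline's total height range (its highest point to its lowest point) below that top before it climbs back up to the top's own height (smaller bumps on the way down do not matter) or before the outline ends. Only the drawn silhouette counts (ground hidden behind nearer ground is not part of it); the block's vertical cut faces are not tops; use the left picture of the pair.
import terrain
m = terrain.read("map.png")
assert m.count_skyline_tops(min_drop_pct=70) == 1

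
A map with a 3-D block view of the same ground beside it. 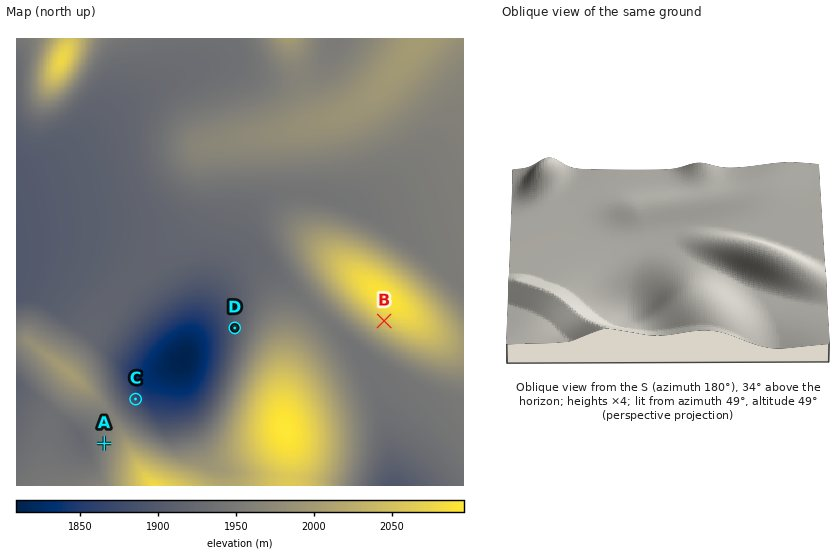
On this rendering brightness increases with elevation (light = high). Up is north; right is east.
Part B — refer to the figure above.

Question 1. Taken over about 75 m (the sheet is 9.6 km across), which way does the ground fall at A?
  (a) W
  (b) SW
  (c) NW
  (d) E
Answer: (a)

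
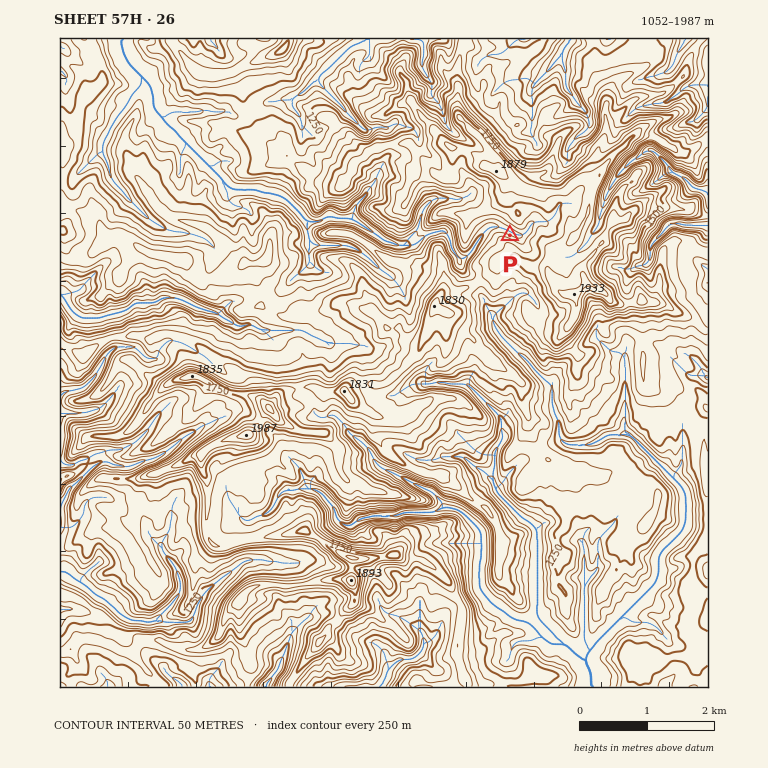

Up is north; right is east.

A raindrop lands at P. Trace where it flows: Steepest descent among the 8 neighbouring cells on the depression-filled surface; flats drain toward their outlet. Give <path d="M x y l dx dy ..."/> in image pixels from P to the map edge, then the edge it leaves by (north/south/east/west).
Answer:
<path d="M510 235l0-3-5-3-4 0-1-2-10 0-9 8 0 2-7 8-1 5-9 9-5 0-7-9 0-1-1-2 0-7-2-1-2-5-3-4-3 0-2 2-5 0-2 2-3 0-2 1-2 0-8 9-2 0-1 1-17 0-5-3-5 0-2-2-2 0-5-5-2 0-8-6-2 0-8-7-2 0-5-4-15 0-2-1-8 0-7 5-12 0-5-5 0-2-17-17-2 0-5-3-5 0-1-2-9 0-2-2-3 0-2-1-23 0-2-2-2 0-6-7 0-1-46-46 0-2-3-3-2 0-9-9 0-1-8-9 0-1-2-2 0-12-1-2 0-5-2-1 0-2-22-22 0-2-5-8 0-5-2-2 0-5 2-2"/>
exit: north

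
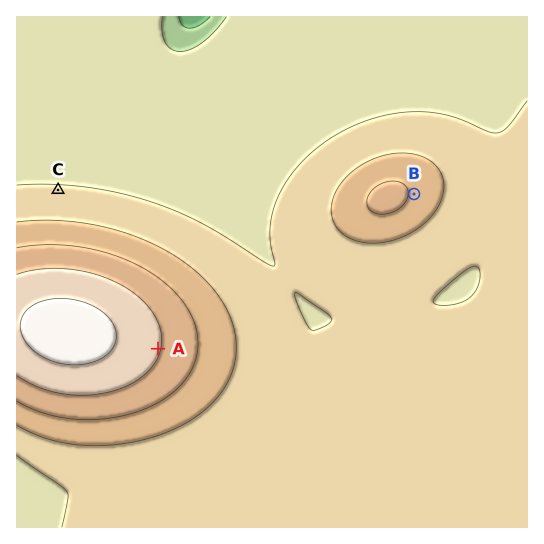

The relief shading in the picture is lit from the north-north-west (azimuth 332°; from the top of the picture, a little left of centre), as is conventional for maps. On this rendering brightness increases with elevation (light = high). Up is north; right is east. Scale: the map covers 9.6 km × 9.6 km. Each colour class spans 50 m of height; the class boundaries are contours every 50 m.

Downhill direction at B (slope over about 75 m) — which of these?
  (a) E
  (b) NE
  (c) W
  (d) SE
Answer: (a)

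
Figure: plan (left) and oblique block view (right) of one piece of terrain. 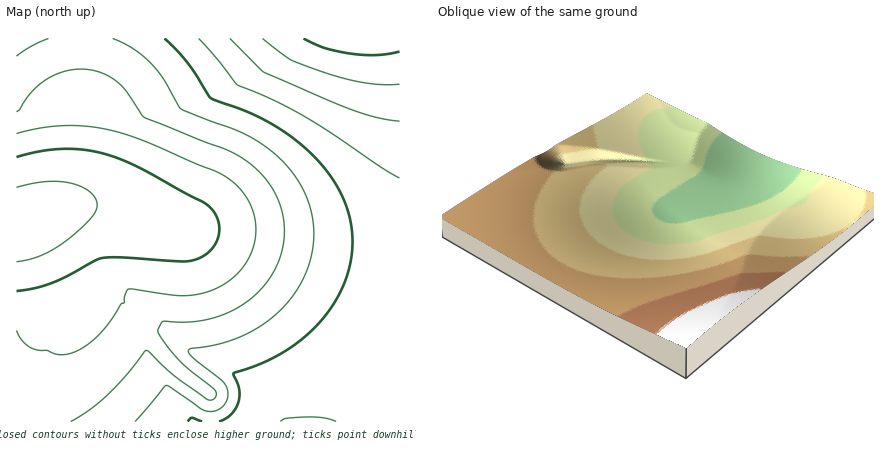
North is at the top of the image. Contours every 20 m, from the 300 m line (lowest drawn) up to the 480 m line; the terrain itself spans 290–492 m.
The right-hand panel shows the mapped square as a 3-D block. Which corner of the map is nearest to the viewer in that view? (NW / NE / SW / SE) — NE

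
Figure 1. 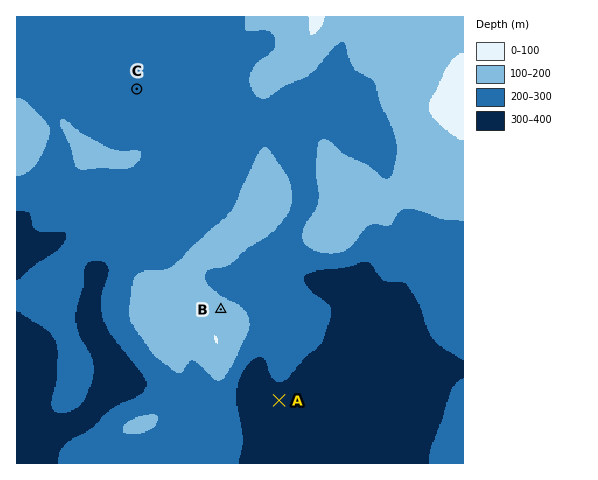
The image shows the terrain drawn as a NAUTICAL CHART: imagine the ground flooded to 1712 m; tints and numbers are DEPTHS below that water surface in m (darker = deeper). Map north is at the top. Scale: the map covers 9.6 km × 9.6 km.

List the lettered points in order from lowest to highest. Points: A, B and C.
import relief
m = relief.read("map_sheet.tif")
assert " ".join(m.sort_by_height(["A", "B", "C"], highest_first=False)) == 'A C B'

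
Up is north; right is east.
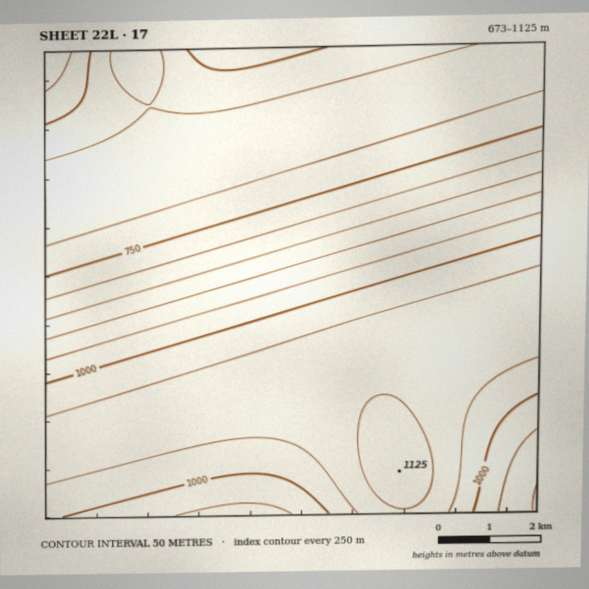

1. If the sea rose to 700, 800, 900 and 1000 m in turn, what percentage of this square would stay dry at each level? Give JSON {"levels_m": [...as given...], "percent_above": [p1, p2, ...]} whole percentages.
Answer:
{"levels_m": [700, 800, 900, 1000], "percent_above": [83, 63, 54, 39]}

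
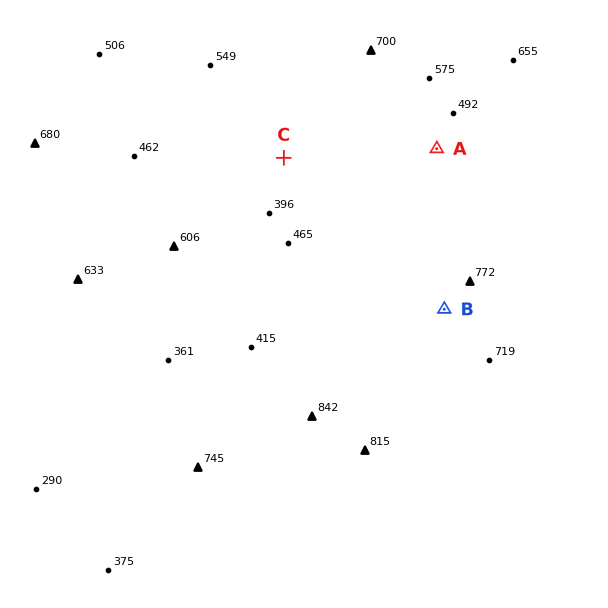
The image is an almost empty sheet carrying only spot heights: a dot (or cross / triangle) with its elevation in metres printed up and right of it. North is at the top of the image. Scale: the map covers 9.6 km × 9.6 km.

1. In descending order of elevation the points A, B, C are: B A C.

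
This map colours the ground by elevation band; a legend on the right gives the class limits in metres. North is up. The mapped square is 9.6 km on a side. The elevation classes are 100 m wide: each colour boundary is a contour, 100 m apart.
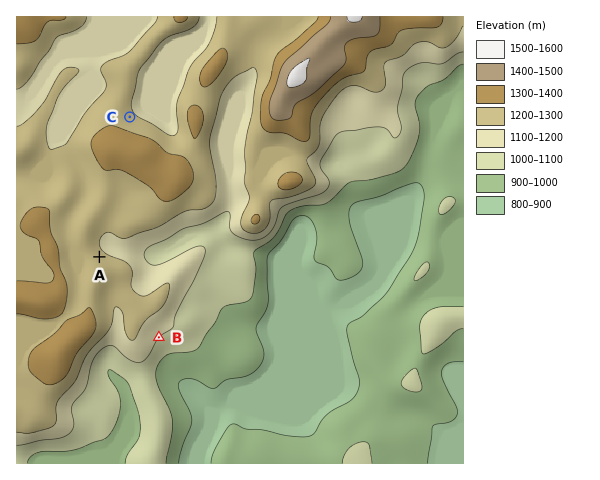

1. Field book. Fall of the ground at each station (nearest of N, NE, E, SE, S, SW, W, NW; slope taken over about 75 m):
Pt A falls NE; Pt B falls SE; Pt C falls NE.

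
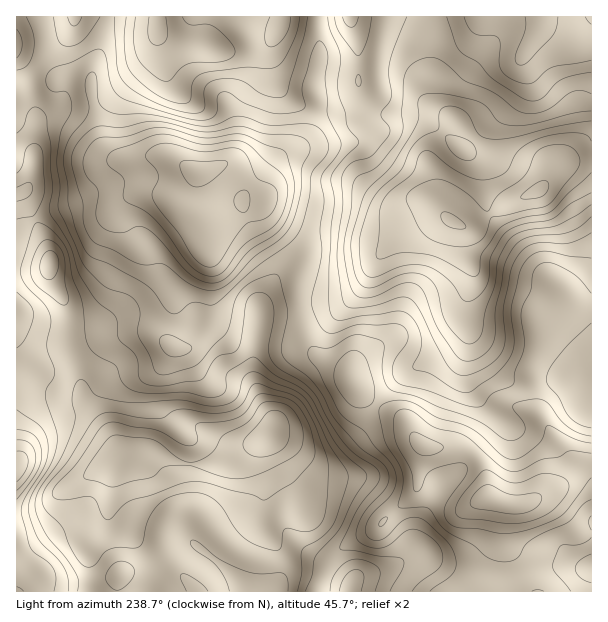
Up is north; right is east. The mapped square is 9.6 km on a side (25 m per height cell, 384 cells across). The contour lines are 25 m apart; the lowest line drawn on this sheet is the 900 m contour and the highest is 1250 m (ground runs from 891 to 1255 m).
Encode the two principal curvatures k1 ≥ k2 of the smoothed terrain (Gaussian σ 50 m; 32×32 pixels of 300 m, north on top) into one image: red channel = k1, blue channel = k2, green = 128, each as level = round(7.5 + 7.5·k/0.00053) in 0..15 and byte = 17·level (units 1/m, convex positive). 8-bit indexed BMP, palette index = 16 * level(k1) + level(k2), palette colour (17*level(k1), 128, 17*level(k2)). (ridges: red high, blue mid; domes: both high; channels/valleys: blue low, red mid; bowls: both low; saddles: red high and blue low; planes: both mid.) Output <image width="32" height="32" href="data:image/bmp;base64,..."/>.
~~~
<image width="32" height="32" href="data:image/bmp;base64,Qk02CAAAAAAAADYEAAAoAAAAIAAAACAAAAABAAgAAAAAAAAEAAATCwAAEwsAAAABAAAAAAAAAIAAABGAAAAigAAAM4AAAESAAABVgAAAZoAAAHeAAACIgAAAmYAAAKqAAAC7gAAAzIAAAN2AAADugAAA/4AAAACAEQARgBEAIoARADOAEQBEgBEAVYARAGaAEQB3gBEAiIARAJmAEQCqgBEAu4ARAMyAEQDdgBEA7oARAP+AEQAAgCIAEYAiACKAIgAzgCIARIAiAFWAIgBmgCIAd4AiAIiAIgCZgCIAqoAiALuAIgDMgCIA3YAiAO6AIgD/gCIAAIAzABGAMwAigDMAM4AzAESAMwBVgDMAZoAzAHeAMwCIgDMAmYAzAKqAMwC7gDMAzIAzAN2AMwDugDMA/4AzAACARAARgEQAIoBEADOARABEgEQAVYBEAGaARAB3gEQAiIBEAJmARACqgEQAu4BEAMyARADdgEQA7oBEAP+ARAAAgFUAEYBVACKAVQAzgFUARIBVAFWAVQBmgFUAd4BVAIiAVQCZgFUAqoBVALuAVQDMgFUA3YBVAO6AVQD/gFUAAIBmABGAZgAigGYAM4BmAESAZgBVgGYAZoBmAHeAZgCIgGYAmYBmAKqAZgC7gGYAzIBmAN2AZgDugGYA/4BmAACAdwARgHcAIoB3ADOAdwBEgHcAVYB3AGaAdwB3gHcAiIB3AJmAdwCqgHcAu4B3AMyAdwDdgHcA7oB3AP+AdwAAgIgAEYCIACKAiAAzgIgARICIAFWAiABmgIgAd4CIAIiAiACZgIgAqoCIALuAiADMgIgA3YCIAO6AiAD/gIgAAICZABGAmQAigJkAM4CZAESAmQBVgJkAZoCZAHeAmQCIgJkAmYCZAKqAmQC7gJkAzICZAN2AmQDugJkA/4CZAACAqgARgKoAIoCqADOAqgBEgKoAVYCqAGaAqgB3gKoAiICqAJmAqgCqgKoAu4CqAMyAqgDdgKoA7oCqAP+AqgAAgLsAEYC7ACKAuwAzgLsARIC7AFWAuwBmgLsAd4C7AIiAuwCZgLsAqoC7ALuAuwDMgLsA3YC7AO6AuwD/gLsAAIDMABGAzAAigMwAM4DMAESAzABVgMwAZoDMAHeAzACIgMwAmYDMAKqAzAC7gMwAzIDMAN2AzADugMwA/4DMAACA3QARgN0AIoDdADOA3QBEgN0AVYDdAGaA3QB3gN0AiIDdAJmA3QCqgN0Au4DdAMyA3QDdgN0A7oDdAP+A3QAAgO4AEYDuACKA7gAzgO4ARIDuAFWA7gBmgO4Ad4DuAIiA7gCZgO4AqoDuALuA7gDMgO4A3YDuAO6A7gD/gO4AAID/ABGA/wAigP8AM4D/AESA/wBVgP8AZoD/AHeA/wCIgP8AmYD/AKqA/wC7gP8AzID/AN2A/wDugP8A/4D/AJZ1YuPDYoW3hnV0preXuOegsfrIlpaWhpSGh5eWhZa3lmBi+NdRgqWFhbfXhnOk14KQ6fn1xrjJxaaXlpanxviyo+fXtaXHpZS5yISClcajo4DAgbHX2urDpqa2xrimc5LYt4aXqKeEk7mFg5jJhaXbyaJQQNjZlILIt7W11+ak5filhJamhaRggXKGl7iFp6nIpnSAwNTBYHCBYFBhhNnS+/mmdLaGtqWDZJSTlIaXl6e2t8egcPfFUGCigXFhtFDE9/fXuqe4xtbW2LiWhYWVp+f5+8Kg2fjUgdeWZJOkMJCzpsjJp5fn5cXXtsenptf1tZW1gnJzpMCk2qillYFxoaOFqMnX6aRglLfm+evI95NzlJRhcIFgcsfJuaSQpMalppPFyISDovf3xZPX+/rYcXK1pFCCp4a25simgMfqlqeWt7OUldbox3NRcfj7/LVycqThYJSnqOeTcYKCx6mGl4XZhpWRYHOkgXO09ZOzsXJRY9X51qa4poXG1Ma3mKeGhceXqKiDcnW1ybX0YoGSk1KEtuvGlce3p5NhlqiYlpeopnWWp4RSYYKlk/RTdYLEYnOShaOEyMq5t5KDl5d1l8eXhpaEdJW4k3SV+IV0k/dzc4JRc6fYyciWgnWFh2OD5camqKimhZemlKf5p5KU2PaWlYKUycjGtWNjhoaGgbX3xoSGqJaF1uXi2eq2cZWW5eiVcoOmpubHg5SWdITV+/WShJeXlcjlYVC21uZyg5S2+rdjYpSW+clzY2JippP8/ZCUmHSW93IwUaW458ZglKj66Oa1lrblo2RTUqWmkvX2gGOFhde2gXRzopTF9ZKDudinlqaYp+i3YmJ0tpSS8rRzU3W42IOEhYaUcFHllZSW6KeGl7nZ2PK0dcalp7fUcpWFc6STYnWGmKh1UMWmZJW36Ke4uJiVxPj3+4Km+eqmk7anlpaWpZWoqJVQk7amx7S32LioqJWUpvf5xZXk93RTZIWWqJZycHGDo5TTxcbqlXWUxceFc3Vklcfox+j5hENkgYBwYICycEC0pIJyYMFyhKb6tVGEt7bY2sq4peW0lXKnp3JQk8a2oraVg2OFtpVRcdTCptWUlKW3x+anyMe3w7i1srb5+fS0qLnH07WmprWmlcj7p5aUc3STlbamtpWRtqXX+fiUYJaoydZwlMi1YabIxZWmqadjdbeVwoSElGC2qMjIpIFjk5bGloCV2baBx5aWhZWUY4OWt8jElJWUcJXJuJel1/nlt8eWcGLVtIHIl6iGlqVSY6aEc7eR1siRgsnJt8XZ2aO1+aaAcfW1gLeGpoaFx6aChoV0lYG26ZOAqNi3dJaUY4X52ICy+aaAl6enl3SXt5V1lpc="/>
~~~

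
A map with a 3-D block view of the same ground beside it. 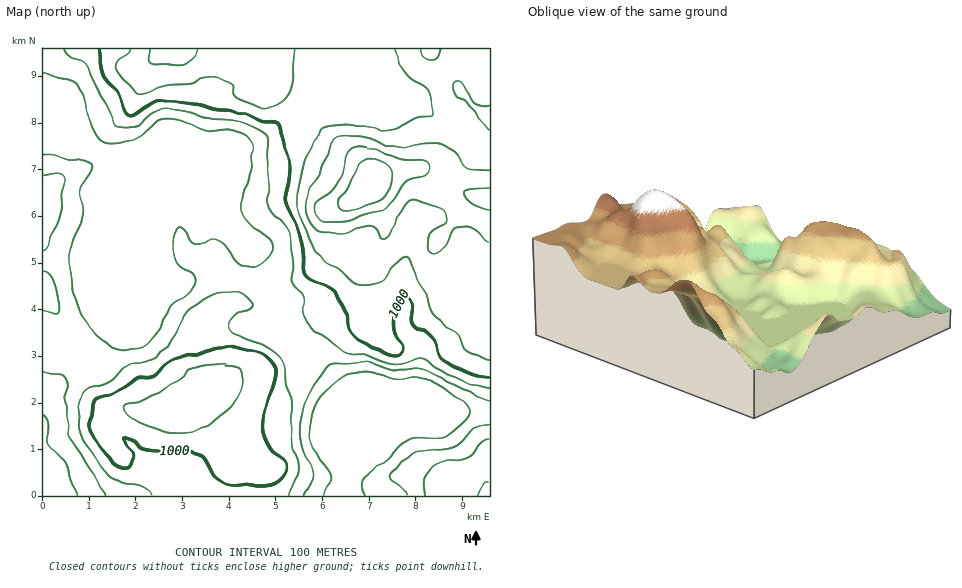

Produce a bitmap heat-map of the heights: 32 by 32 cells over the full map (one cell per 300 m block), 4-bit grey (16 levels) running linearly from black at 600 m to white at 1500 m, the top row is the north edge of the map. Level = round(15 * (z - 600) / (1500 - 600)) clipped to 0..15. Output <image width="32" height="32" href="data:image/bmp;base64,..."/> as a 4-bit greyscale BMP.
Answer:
<image width="32" height="32" href="data:image/bmp;base64,Qk12AgAAAAAAAHYAAAAoAAAAIAAAACAAAAABAAQAAAAAAAACAAATCwAAEwsAABAAAAAAAAAAAAAAABEREQAiIiIAMzMzAERERABVVVUAZmZmAHd3dwCIiIgAmZmZAKqqqgC7u7sAzMzMAN3d3QDu7u4A////ABEjRFVmZmZ3ZUMhEjNFZlURI1ZmZmZ3d3ZTIRI0RWZVEjRndmZnd3d2QhERI0RVVSI1d3d3d3d3dkIRERIzM0UjVnd3iIh3d2UxERERERI0I1d3iZmZh3dlMRERERERIyNWeImZmph3ZUIRERERESMjRWd4iZmph2VDERERERJEM0RVZ3iZmYh1QzIRIiJFZ0RERFVniIiIZEMzNFVFZ4hEREM0VmZ3dlRERWZ3ZniJREQzM0VVZVRERVZ4d2d4mVVDMzM0VmVERFVmd3Z4iapVMzMzNFZmVURWZ3d3eJqqVDMzMzM0VVVVVmeIh3mqqlQzMzMzNERERWd4mYeJqqpUMzMzM0REM0RoiJmYiqqqVDMzMzNEQzM0aJmZqZqqqlQzMzMzMzMzRXmqmamaqqpVQzMzMzMzNEWLvLq6maqrZUMzMzMzM0RXnN3cyqqrvGVDMzMzMzNFV5vN7turu8xVQzMzMzMzNFeKvO/su7u7REMzMzMzMzRWiqze7cy6qjMzMzMzMzM0Z4mrzLu7uqoiI0QzMzMzNGeImqqZmZmaIiNFVDM0RFZniIiIiJmZmiI0VnZVVmd4h4h3d3iImaoyNFeId4eIiZiHd3d4iJqqMzVomYiIiJmZh3d3eImaqkRFeJqqmZmJmYd3d4iaqqpFVniau6qZmZmHd3eJmqqq"/>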